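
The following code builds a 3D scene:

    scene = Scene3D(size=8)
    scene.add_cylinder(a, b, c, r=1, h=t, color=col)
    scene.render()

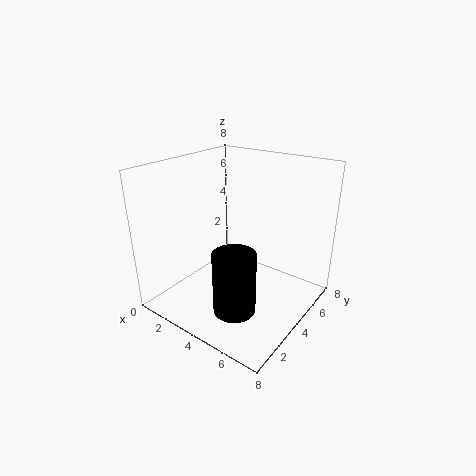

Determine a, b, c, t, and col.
a = 6
b = 1
c = 2
t = 3
col = 'black'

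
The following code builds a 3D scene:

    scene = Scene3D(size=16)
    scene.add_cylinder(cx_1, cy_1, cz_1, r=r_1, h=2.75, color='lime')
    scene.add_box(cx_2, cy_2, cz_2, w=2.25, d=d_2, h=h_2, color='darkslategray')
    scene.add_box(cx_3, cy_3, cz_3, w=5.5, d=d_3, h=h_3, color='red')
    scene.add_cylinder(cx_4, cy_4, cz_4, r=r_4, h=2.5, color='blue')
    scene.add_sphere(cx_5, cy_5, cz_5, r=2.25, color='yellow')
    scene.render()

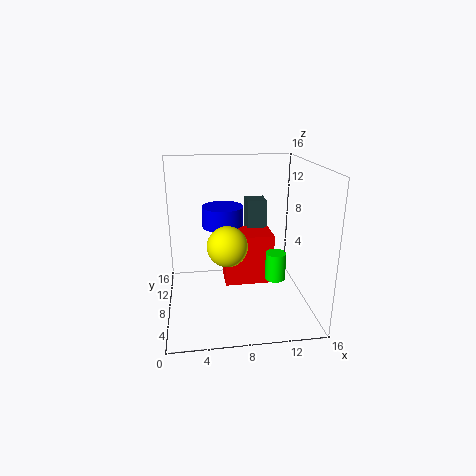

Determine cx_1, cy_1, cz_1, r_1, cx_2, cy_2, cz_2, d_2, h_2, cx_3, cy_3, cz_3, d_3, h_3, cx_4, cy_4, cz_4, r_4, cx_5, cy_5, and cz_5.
cx_1 = 11, cy_1 = 3, cz_1 = 5.5, r_1 = 1, cx_2 = 9.5, cy_2 = 10.25, cz_2 = 6.25, d_2 = 2.5, h_2 = 5.25, cx_3 = 6.5, cy_3 = 7.25, cz_3 = 2.5, d_3 = 3.75, h_3 = 5.75, cx_4 = 6.75, cy_4 = 12.25, cz_4 = 8, r_4 = 2.5, cx_5 = 6.75, cy_5 = 7.5, cz_5 = 7.25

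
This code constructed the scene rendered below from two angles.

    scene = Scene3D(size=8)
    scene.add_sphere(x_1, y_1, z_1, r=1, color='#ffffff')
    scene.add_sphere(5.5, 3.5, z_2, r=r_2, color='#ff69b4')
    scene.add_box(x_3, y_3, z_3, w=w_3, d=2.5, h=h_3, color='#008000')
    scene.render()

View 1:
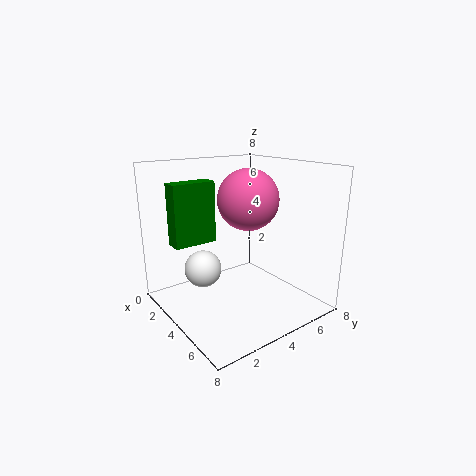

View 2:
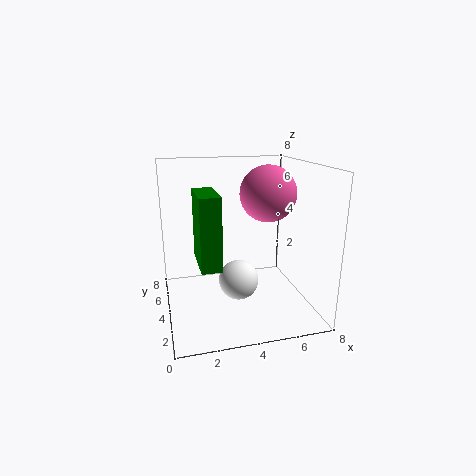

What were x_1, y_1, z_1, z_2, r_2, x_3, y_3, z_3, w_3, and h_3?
x_1 = 3.5
y_1 = 2
z_1 = 2.5
z_2 = 6.5
r_2 = 1.5
x_3 = 1.5
y_3 = 1
z_3 = 3.5
w_3 = 1
h_3 = 3.5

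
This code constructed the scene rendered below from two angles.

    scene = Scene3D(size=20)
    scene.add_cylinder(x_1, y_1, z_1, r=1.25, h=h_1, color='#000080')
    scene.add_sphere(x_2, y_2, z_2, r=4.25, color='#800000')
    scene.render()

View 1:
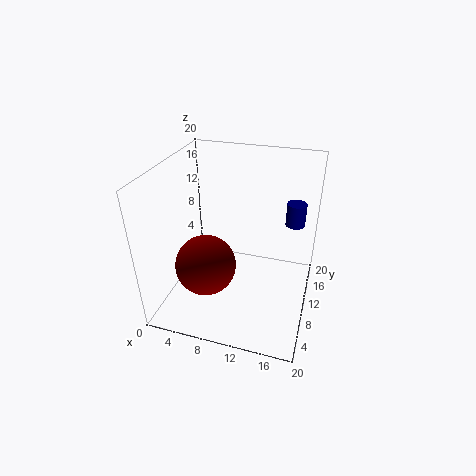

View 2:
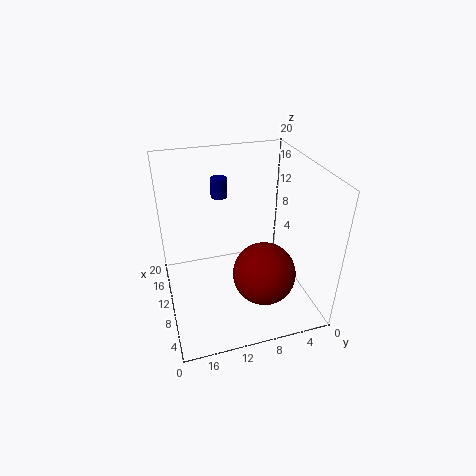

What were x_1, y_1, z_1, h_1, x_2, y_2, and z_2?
x_1 = 17.5; y_1 = 10.75; z_1 = 13; h_1 = 3; x_2 = 6; y_2 = 7.5; z_2 = 6.25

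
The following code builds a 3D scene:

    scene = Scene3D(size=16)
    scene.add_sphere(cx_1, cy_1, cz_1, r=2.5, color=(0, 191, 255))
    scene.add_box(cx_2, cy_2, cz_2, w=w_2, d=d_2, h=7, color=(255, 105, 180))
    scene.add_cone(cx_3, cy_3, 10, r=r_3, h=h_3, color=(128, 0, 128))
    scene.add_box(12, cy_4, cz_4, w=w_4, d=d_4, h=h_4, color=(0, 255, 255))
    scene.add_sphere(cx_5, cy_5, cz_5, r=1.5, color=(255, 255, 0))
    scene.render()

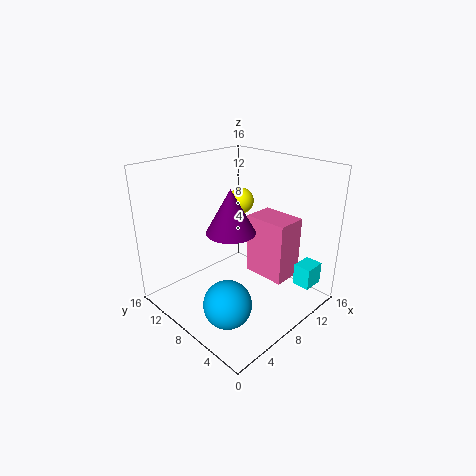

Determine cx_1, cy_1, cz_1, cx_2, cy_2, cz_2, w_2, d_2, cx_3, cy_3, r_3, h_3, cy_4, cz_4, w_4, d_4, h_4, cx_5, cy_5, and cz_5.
cx_1 = 3.5
cy_1 = 5
cz_1 = 3
cx_2 = 10
cy_2 = 3.5
cz_2 = 3
w_2 = 3.5
d_2 = 5
cx_3 = 5.5
cy_3 = 6.5
r_3 = 2.5
h_3 = 4.5
cy_4 = 1
cz_4 = 2.5
w_4 = 2.5
d_4 = 2
h_4 = 2.5
cx_5 = 11
cy_5 = 10.5
cz_5 = 11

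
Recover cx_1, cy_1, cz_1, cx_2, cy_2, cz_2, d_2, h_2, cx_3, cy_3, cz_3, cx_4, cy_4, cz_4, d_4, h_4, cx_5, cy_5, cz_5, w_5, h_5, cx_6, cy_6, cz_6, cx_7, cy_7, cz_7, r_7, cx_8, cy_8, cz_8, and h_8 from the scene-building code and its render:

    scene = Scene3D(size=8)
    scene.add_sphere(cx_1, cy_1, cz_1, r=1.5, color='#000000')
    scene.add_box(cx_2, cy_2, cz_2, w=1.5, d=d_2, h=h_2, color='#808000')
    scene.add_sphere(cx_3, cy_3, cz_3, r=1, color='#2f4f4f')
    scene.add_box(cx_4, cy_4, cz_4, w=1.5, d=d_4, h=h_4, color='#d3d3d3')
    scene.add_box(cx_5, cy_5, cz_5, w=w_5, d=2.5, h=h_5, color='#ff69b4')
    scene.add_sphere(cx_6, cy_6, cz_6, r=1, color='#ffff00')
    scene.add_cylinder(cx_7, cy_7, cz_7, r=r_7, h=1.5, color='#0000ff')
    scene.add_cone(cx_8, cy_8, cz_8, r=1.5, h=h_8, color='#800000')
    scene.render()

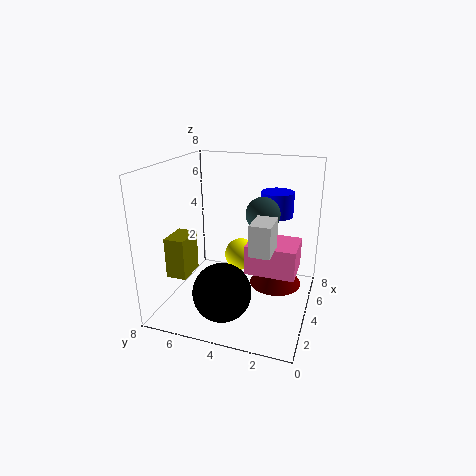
cx_1 = 1.5, cy_1 = 4, cz_1 = 2, cx_2 = 0.5, cy_2 = 5.5, cz_2 = 3, d_2 = 1, h_2 = 2, cx_3 = 5.5, cy_3 = 3, cz_3 = 5, cx_4 = 1, cy_4 = 1.5, cz_4 = 4.5, d_4 = 1, h_4 = 1.5, cx_5 = 2, cy_5 = 0.5, cz_5 = 3, w_5 = 2, h_5 = 1.5, cx_6 = 6, cy_6 = 4.5, cz_6 = 2, cx_7 = 7, cy_7 = 2.5, cz_7 = 4.5, r_7 = 1, cx_8 = 5, cy_8 = 2, cz_8 = 1, h_8 = 2.5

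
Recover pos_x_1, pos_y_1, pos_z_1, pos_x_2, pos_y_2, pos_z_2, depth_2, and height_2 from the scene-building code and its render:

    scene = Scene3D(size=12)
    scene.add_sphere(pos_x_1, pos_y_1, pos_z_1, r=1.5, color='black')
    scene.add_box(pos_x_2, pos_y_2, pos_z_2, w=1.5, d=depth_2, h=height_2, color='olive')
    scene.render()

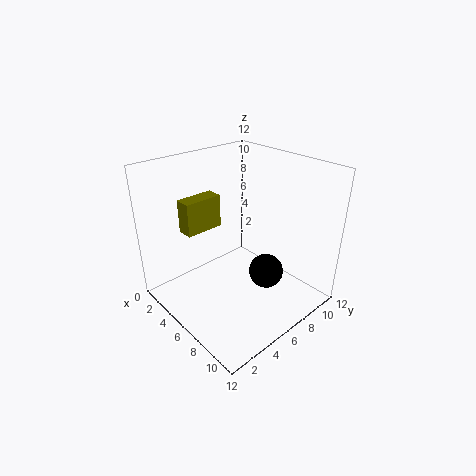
pos_x_1 = 7.5
pos_y_1 = 8
pos_z_1 = 2.5
pos_x_2 = 1
pos_y_2 = 3.5
pos_z_2 = 5.5
depth_2 = 3.5
height_2 = 3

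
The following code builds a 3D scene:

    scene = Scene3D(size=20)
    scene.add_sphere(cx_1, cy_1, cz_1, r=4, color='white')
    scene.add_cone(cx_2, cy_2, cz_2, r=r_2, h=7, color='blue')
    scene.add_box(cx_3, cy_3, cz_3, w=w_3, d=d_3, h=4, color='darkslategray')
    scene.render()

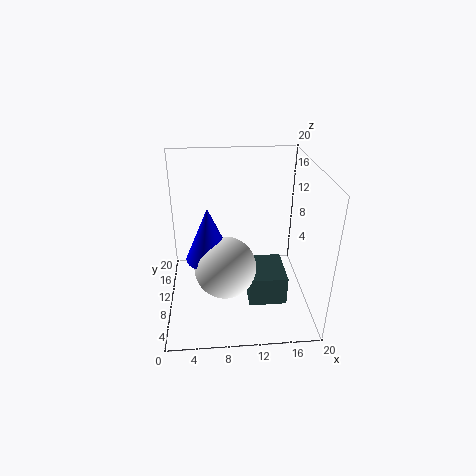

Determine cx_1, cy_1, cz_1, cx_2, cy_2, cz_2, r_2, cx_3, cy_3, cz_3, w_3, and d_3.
cx_1 = 8; cy_1 = 6; cz_1 = 8; cx_2 = 6; cy_2 = 7; cz_2 = 9; r_2 = 3; cx_3 = 11; cy_3 = 4; cz_3 = 3; w_3 = 5; d_3 = 6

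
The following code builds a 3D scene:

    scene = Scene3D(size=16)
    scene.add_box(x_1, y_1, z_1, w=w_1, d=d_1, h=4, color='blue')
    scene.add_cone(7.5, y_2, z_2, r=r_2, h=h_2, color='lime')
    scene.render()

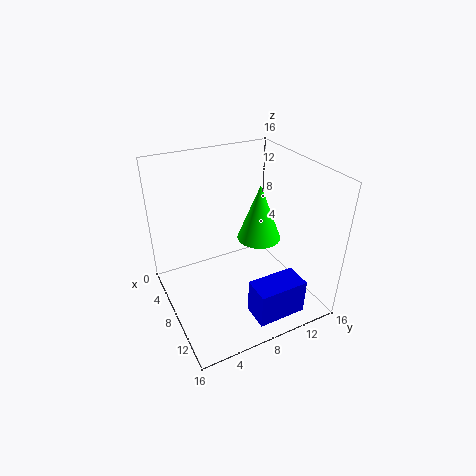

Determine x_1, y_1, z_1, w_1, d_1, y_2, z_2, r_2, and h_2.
x_1 = 11.5
y_1 = 7.5
z_1 = 0.5
w_1 = 3
d_1 = 5.5
y_2 = 11
z_2 = 7
r_2 = 2.5
h_2 = 6.5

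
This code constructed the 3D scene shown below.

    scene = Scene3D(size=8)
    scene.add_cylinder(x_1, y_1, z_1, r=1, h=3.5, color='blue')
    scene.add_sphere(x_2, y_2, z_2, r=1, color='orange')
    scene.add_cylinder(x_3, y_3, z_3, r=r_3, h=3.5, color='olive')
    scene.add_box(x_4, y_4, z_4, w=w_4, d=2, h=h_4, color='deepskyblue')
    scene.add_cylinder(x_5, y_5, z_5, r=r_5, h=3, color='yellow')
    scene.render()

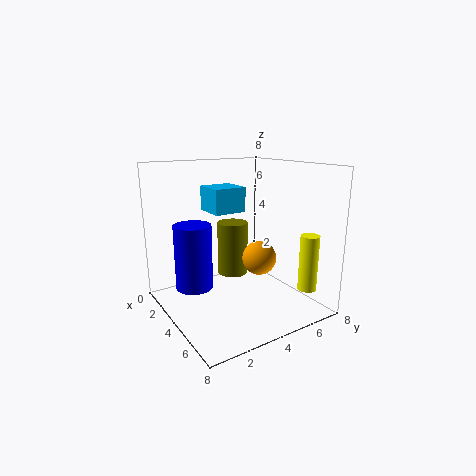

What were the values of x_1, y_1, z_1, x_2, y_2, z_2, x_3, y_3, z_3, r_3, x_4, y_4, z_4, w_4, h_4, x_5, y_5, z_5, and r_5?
x_1 = 3.5, y_1 = 1.5, z_1 = 1.5, x_2 = 4, y_2 = 5.5, z_2 = 2.5, x_3 = 1, y_3 = 5.5, z_3 = 0.5, r_3 = 1, x_4 = 0.5, y_4 = 3.5, z_4 = 5, w_4 = 2, h_4 = 1.5, x_5 = 7, y_5 = 6.5, z_5 = 1.5, r_5 = 0.5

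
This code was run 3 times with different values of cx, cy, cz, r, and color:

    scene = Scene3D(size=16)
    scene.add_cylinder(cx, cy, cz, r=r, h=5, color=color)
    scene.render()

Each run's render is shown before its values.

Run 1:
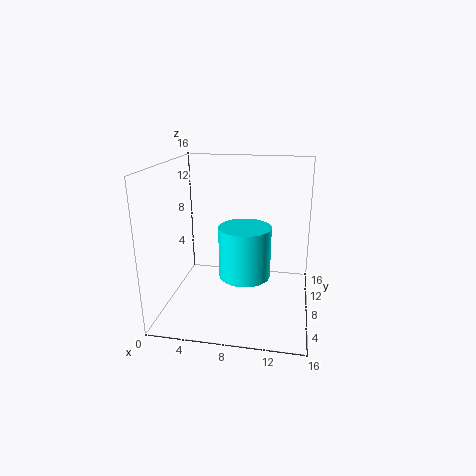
cx = 9.5
cy = 3.5
cz = 6
r = 2.5
color = 'cyan'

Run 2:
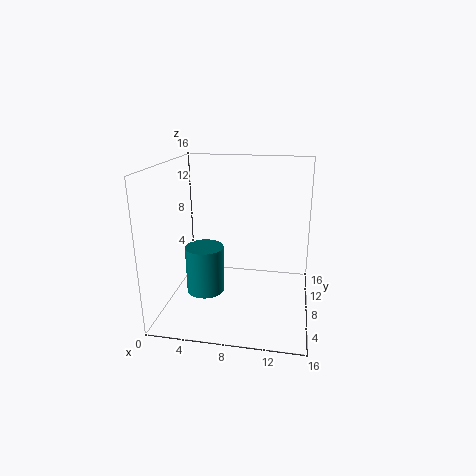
cx = 5
cy = 5
cz = 3
r = 2
color = 'teal'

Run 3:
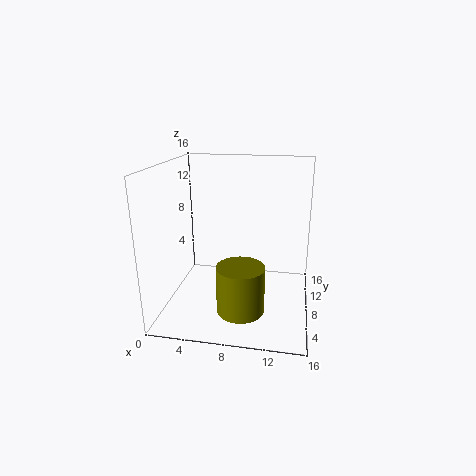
cx = 9
cy = 4
cz = 1.5
r = 2.5
color = 'olive'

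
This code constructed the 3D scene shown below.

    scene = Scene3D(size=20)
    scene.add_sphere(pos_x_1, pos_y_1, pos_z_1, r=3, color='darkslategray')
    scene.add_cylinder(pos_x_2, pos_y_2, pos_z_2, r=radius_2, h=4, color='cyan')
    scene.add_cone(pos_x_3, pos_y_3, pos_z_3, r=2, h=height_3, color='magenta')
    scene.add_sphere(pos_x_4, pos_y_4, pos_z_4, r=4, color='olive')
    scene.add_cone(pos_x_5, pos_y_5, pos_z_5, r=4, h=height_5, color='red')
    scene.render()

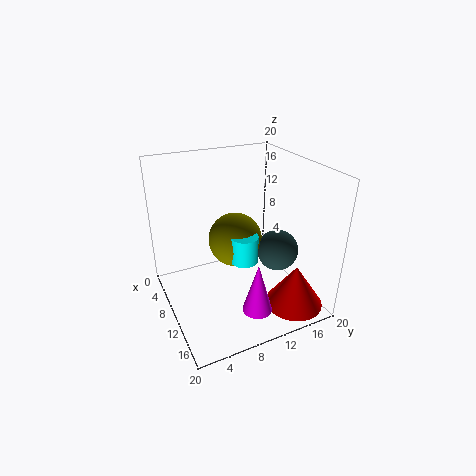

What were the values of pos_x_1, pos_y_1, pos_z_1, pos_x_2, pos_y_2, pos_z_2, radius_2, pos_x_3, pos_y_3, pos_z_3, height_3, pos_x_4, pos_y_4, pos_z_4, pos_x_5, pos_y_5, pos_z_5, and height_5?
pos_x_1 = 11, pos_y_1 = 16, pos_z_1 = 7, pos_x_2 = 10, pos_y_2 = 11, pos_z_2 = 6, radius_2 = 2, pos_x_3 = 16, pos_y_3 = 10, pos_z_3 = 2, height_3 = 7, pos_x_4 = 7, pos_y_4 = 11, pos_z_4 = 8, pos_x_5 = 16, pos_y_5 = 16, pos_z_5 = 1, height_5 = 6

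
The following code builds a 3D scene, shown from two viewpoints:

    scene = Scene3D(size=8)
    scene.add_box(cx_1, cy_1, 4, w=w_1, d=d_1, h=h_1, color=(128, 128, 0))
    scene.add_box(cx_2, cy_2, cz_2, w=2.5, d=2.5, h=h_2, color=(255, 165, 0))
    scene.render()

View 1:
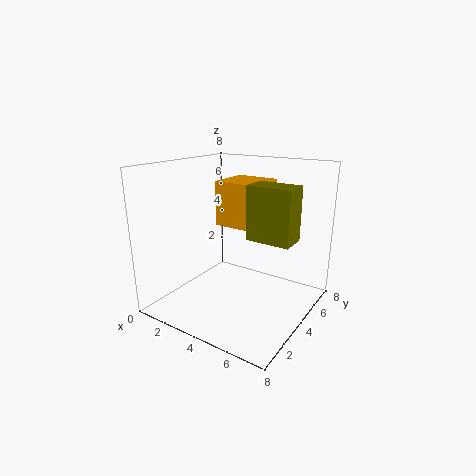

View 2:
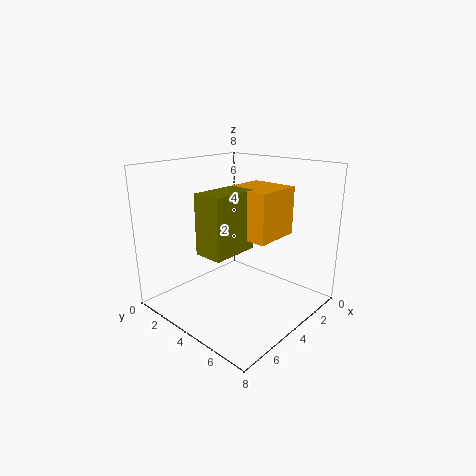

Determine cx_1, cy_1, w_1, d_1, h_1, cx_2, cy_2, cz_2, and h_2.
cx_1 = 4.5
cy_1 = 4
w_1 = 2.5
d_1 = 1.5
h_1 = 3
cx_2 = 2.5
cy_2 = 4
cz_2 = 4.5
h_2 = 2.5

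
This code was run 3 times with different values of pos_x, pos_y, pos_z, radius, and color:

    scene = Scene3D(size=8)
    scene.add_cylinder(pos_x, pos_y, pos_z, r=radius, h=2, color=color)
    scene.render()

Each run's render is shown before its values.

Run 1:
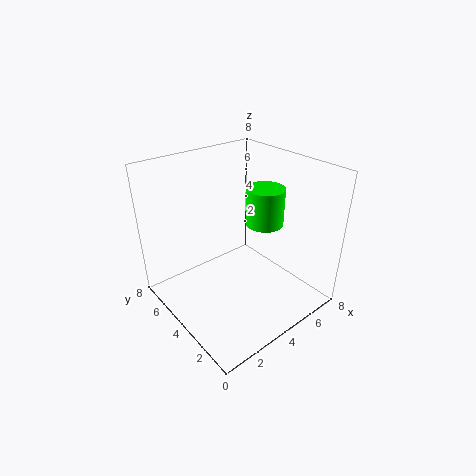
pos_x = 5; pos_y = 3; pos_z = 5; radius = 1; color = 'lime'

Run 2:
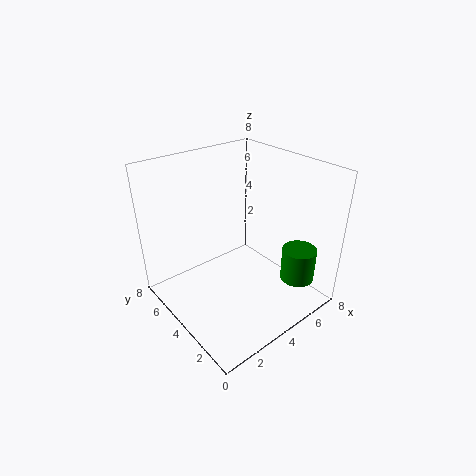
pos_x = 7; pos_y = 2; pos_z = 1; radius = 1; color = 'green'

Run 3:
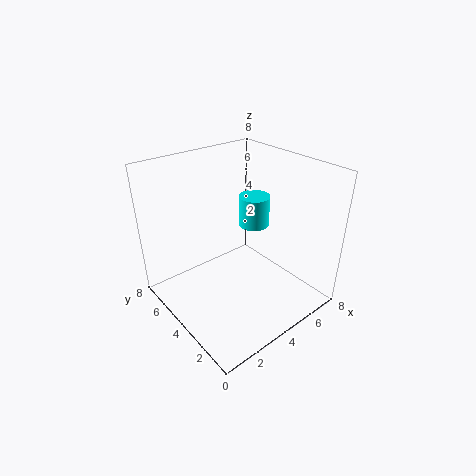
pos_x = 7; pos_y = 6; pos_z = 3; radius = 1; color = 'cyan'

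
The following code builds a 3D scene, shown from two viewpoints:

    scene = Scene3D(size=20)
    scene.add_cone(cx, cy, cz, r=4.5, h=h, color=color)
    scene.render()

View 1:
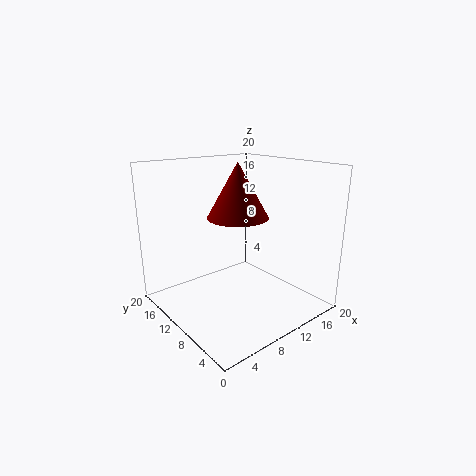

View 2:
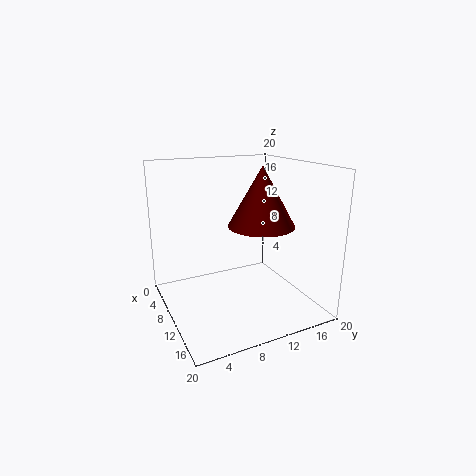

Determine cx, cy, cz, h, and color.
cx = 12; cy = 12.5; cz = 12; h = 8; color = 'maroon'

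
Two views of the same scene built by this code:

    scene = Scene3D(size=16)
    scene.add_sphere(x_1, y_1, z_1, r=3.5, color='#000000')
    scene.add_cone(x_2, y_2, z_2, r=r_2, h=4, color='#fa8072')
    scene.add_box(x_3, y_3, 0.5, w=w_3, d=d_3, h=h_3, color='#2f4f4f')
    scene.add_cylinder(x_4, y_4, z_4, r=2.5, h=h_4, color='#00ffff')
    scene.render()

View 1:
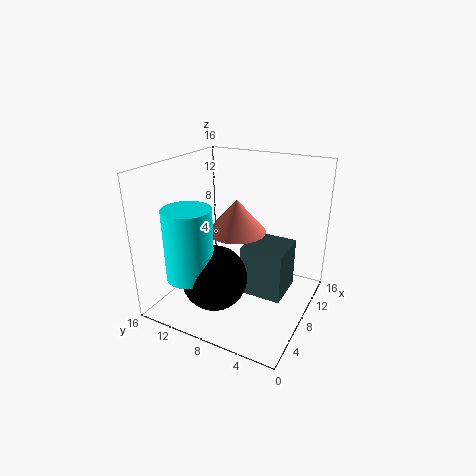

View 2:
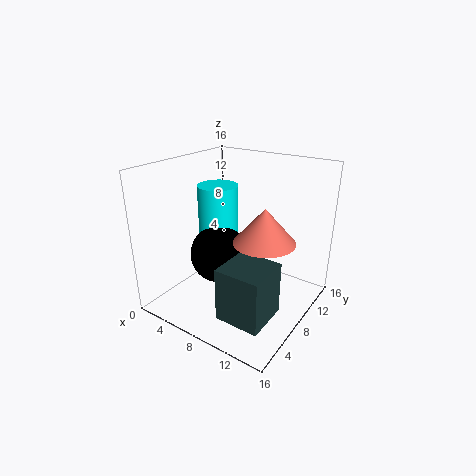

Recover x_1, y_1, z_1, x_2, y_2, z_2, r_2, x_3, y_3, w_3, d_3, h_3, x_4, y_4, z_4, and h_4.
x_1 = 4.5
y_1 = 9
z_1 = 4.5
x_2 = 10.5
y_2 = 9.5
z_2 = 7.5
r_2 = 3.5
x_3 = 8.5
y_3 = 3
w_3 = 5
d_3 = 5
h_3 = 6
x_4 = 3
y_4 = 11
z_4 = 5
h_4 = 7.5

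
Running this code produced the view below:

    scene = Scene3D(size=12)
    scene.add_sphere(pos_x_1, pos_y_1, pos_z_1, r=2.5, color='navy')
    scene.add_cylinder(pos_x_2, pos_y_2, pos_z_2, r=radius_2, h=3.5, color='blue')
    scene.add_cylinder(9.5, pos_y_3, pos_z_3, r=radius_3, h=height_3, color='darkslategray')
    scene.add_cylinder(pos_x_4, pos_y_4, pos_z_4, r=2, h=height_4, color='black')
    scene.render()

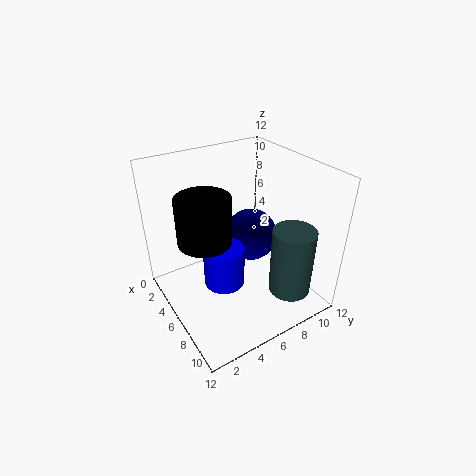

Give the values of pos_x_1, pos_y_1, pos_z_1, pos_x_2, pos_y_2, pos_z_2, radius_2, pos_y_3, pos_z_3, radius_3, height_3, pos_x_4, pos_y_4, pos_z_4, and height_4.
pos_x_1 = 3.25, pos_y_1 = 9.25, pos_z_1 = 3.75, pos_x_2 = 5.75, pos_y_2 = 4.75, pos_z_2 = 1.75, radius_2 = 1.75, pos_y_3 = 9, pos_z_3 = 1.75, radius_3 = 1.75, height_3 = 5.75, pos_x_4 = 7, pos_y_4 = 2.5, pos_z_4 = 7.5, height_4 = 3.5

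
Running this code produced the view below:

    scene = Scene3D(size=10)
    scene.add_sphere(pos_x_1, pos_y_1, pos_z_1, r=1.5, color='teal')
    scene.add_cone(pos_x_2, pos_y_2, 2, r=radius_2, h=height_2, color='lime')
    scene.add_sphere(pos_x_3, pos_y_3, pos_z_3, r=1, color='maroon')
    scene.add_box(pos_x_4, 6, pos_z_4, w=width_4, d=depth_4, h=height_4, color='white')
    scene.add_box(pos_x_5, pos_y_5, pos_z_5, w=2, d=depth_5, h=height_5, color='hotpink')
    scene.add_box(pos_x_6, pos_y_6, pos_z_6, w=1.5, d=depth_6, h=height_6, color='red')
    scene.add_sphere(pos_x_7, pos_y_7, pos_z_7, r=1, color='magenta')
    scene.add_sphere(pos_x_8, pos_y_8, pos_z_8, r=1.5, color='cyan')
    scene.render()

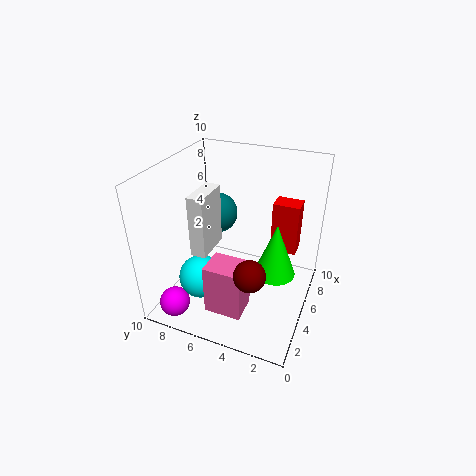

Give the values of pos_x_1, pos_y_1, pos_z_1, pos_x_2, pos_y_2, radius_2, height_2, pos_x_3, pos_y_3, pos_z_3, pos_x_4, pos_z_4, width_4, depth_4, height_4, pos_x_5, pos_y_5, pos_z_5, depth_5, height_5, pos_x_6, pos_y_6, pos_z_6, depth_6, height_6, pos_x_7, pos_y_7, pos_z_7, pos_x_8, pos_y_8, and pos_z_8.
pos_x_1 = 7, pos_y_1 = 7.5, pos_z_1 = 5.5, pos_x_2 = 6, pos_y_2 = 2.5, radius_2 = 1.5, height_2 = 4, pos_x_3 = 2, pos_y_3 = 3, pos_z_3 = 4.5, pos_x_4 = 2, pos_z_4 = 5, width_4 = 2.5, depth_4 = 1, height_4 = 4, pos_x_5 = 1.5, pos_y_5 = 3.5, pos_z_5 = 1, depth_5 = 2.5, height_5 = 3.5, pos_x_6 = 8, pos_y_6 = 1.5, pos_z_6 = 2.5, depth_6 = 2, height_6 = 4, pos_x_7 = 1, pos_y_7 = 8, pos_z_7 = 1.5, pos_x_8 = 3, pos_y_8 = 7, pos_z_8 = 2.5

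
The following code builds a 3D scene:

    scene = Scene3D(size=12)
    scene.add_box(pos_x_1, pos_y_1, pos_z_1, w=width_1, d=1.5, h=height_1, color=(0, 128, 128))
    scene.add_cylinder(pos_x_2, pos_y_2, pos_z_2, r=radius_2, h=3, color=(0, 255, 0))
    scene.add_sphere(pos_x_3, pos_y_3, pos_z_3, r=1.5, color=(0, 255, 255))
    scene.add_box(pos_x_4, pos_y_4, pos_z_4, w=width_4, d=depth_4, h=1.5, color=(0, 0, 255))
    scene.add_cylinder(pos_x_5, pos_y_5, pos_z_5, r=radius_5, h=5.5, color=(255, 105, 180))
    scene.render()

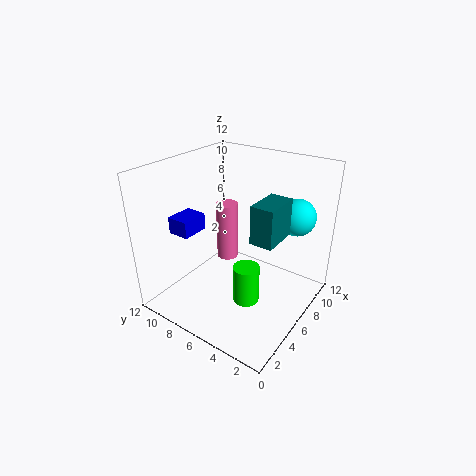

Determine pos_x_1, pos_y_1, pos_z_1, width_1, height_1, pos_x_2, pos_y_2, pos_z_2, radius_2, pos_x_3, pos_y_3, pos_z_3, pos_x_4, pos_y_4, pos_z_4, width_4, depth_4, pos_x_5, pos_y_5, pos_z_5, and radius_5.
pos_x_1 = 1.5, pos_y_1 = 0.5, pos_z_1 = 9, width_1 = 2.5, height_1 = 2.5, pos_x_2 = 3.5, pos_y_2 = 3.5, pos_z_2 = 2.5, radius_2 = 1, pos_x_3 = 8.5, pos_y_3 = 2, pos_z_3 = 8, pos_x_4 = 4, pos_y_4 = 10, pos_z_4 = 5.5, width_4 = 2.5, depth_4 = 2, pos_x_5 = 8.5, pos_y_5 = 9, pos_z_5 = 2, radius_5 = 1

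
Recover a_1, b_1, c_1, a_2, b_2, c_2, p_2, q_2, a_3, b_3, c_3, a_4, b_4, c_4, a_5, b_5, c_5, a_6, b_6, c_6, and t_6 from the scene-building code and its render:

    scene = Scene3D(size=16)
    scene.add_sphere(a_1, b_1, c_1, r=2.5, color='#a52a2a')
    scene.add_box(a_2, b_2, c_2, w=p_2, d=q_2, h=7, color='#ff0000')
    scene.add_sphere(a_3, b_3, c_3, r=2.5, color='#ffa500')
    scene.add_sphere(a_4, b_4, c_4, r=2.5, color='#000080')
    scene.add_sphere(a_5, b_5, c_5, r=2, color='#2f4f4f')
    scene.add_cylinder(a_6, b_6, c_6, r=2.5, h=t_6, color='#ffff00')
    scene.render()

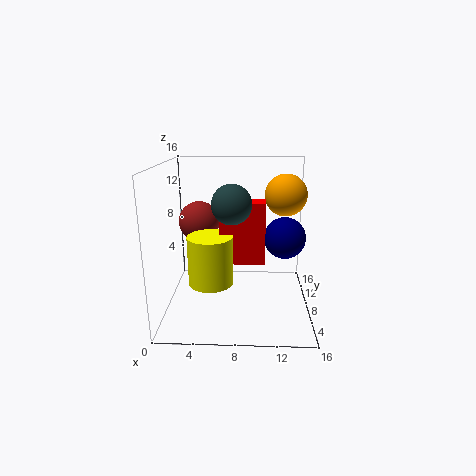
a_1 = 3; b_1 = 12.5; c_1 = 8.5; a_2 = 6; b_2 = 7.5; c_2 = 5; p_2 = 5; q_2 = 2.5; a_3 = 13.5; b_3 = 12; c_3 = 12; a_4 = 13.5; b_4 = 11; c_4 = 7; a_5 = 7.5; b_5 = 5; c_5 = 12.5; a_6 = 5; b_6 = 7; c_6 = 3; t_6 = 5.5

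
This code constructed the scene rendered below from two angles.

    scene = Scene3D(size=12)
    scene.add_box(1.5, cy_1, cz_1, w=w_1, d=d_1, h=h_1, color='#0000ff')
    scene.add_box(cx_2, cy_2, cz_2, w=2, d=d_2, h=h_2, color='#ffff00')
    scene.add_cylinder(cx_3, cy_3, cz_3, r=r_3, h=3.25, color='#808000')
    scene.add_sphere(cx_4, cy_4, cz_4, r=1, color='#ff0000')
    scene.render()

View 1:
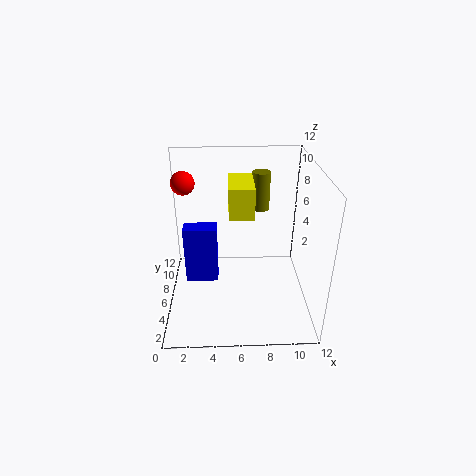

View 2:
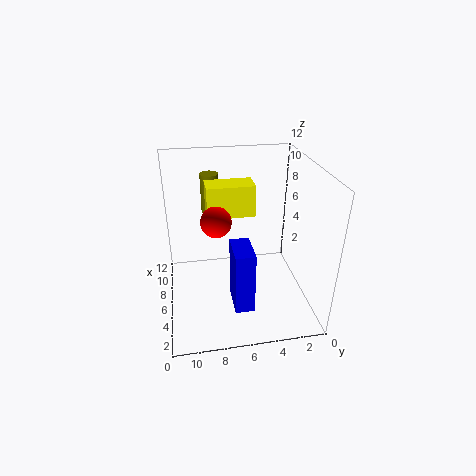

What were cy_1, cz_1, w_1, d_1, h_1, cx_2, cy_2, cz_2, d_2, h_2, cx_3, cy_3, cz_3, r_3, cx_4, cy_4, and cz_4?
cy_1 = 5.5; cz_1 = 2; w_1 = 2.75; d_1 = 1.5; h_1 = 5; cx_2 = 5.25; cy_2 = 4.75; cz_2 = 8.25; d_2 = 3.75; h_2 = 2.5; cx_3 = 8; cy_3 = 8; cz_3 = 7.75; r_3 = 0.75; cx_4 = 1.5; cy_4 = 8.25; cz_4 = 10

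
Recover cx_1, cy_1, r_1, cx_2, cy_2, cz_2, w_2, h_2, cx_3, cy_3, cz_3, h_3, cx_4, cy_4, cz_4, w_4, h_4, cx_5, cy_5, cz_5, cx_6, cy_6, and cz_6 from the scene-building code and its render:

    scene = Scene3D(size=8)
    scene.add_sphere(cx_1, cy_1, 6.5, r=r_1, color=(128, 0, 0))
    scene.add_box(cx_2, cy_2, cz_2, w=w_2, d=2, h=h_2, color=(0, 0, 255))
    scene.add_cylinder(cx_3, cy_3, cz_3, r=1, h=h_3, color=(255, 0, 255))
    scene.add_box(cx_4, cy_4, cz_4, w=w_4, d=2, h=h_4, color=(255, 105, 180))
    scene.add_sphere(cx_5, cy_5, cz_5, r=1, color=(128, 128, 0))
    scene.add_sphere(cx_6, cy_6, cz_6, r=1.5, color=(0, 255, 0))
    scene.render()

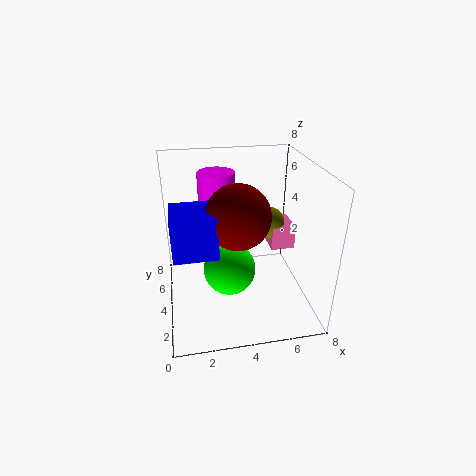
cx_1 = 3.5, cy_1 = 1.5, r_1 = 1.5, cx_2 = 0.5, cy_2 = 0.5, cz_2 = 5, w_2 = 2, h_2 = 2, cx_3 = 3, cy_3 = 5, cz_3 = 5.5, h_3 = 2, cx_4 = 6.5, cy_4 = 5.5, cz_4 = 2, w_4 = 1.5, h_4 = 1.5, cx_5 = 6.5, cy_5 = 6.5, cz_5 = 3.5, cx_6 = 3.5, cy_6 = 4, cz_6 = 2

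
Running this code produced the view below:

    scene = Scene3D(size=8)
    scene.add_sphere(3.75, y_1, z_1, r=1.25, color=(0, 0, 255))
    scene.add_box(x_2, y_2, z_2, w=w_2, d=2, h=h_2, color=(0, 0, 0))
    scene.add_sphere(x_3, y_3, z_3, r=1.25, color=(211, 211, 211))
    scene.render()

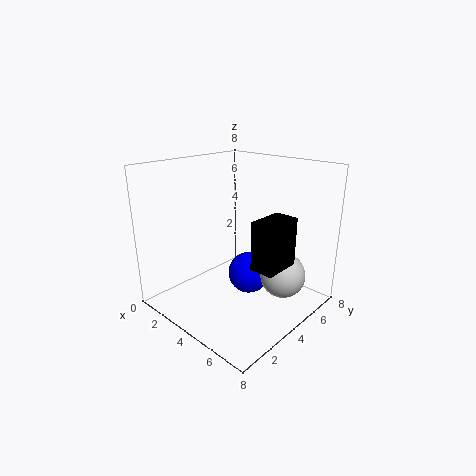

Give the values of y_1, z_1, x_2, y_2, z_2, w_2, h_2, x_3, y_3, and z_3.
y_1 = 5.25, z_1 = 1.25, x_2 = 6, y_2 = 2.75, z_2 = 3.25, w_2 = 1.25, h_2 = 2.5, x_3 = 6.25, y_3 = 5.25, z_3 = 2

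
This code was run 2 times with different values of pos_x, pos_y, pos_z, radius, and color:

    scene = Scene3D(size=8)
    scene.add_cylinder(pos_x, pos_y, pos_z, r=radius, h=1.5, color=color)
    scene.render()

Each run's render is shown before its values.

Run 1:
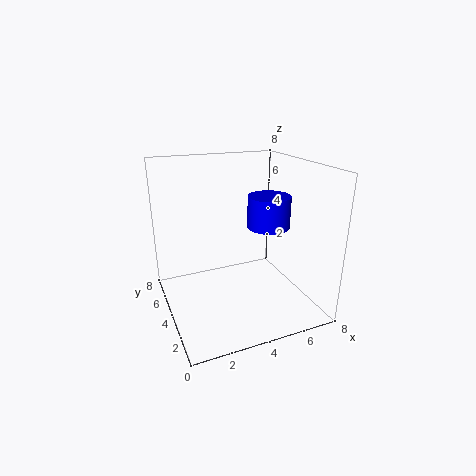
pos_x = 4.5, pos_y = 1.5, pos_z = 5.5, radius = 1, color = 'blue'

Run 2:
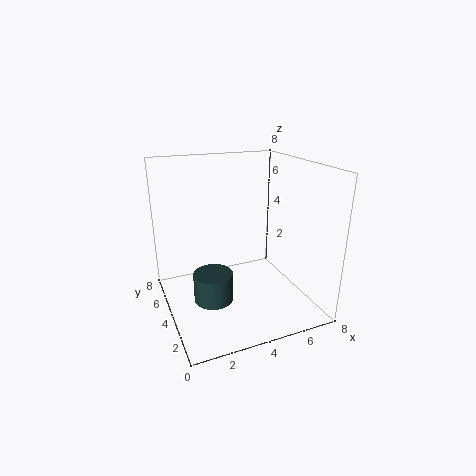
pos_x = 2, pos_y = 2.5, pos_z = 1.5, radius = 1, color = 'darkslategray'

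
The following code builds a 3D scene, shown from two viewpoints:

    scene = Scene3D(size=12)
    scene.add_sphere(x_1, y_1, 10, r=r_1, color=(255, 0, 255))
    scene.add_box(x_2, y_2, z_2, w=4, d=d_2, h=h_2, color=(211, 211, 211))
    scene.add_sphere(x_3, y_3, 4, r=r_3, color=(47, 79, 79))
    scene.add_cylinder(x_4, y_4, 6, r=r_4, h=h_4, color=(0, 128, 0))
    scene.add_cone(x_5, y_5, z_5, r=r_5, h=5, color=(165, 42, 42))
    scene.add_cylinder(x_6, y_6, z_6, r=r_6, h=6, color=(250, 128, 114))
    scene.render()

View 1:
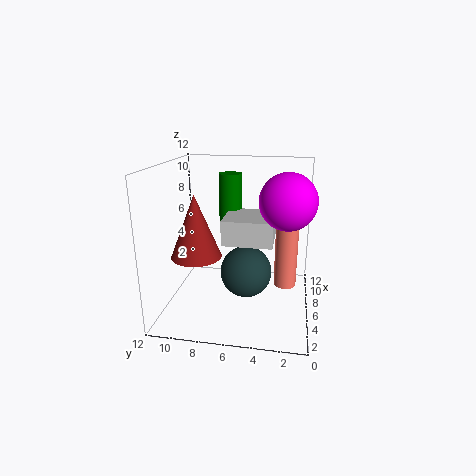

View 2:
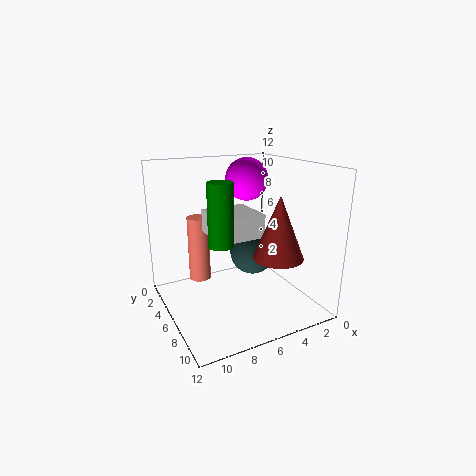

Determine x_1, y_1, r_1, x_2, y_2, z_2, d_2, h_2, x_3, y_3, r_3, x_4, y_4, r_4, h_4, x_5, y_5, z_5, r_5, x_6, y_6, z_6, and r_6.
x_1 = 3; y_1 = 2; r_1 = 2; x_2 = 4; y_2 = 3; z_2 = 6; d_2 = 4; h_2 = 2; x_3 = 4; y_3 = 5; r_3 = 2; x_4 = 8; y_4 = 7; r_4 = 1; h_4 = 5; x_5 = 4; y_5 = 9; z_5 = 5; r_5 = 2; x_6 = 8; y_6 = 2; z_6 = 1; r_6 = 1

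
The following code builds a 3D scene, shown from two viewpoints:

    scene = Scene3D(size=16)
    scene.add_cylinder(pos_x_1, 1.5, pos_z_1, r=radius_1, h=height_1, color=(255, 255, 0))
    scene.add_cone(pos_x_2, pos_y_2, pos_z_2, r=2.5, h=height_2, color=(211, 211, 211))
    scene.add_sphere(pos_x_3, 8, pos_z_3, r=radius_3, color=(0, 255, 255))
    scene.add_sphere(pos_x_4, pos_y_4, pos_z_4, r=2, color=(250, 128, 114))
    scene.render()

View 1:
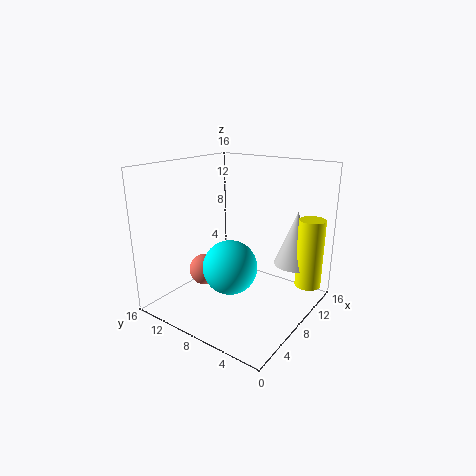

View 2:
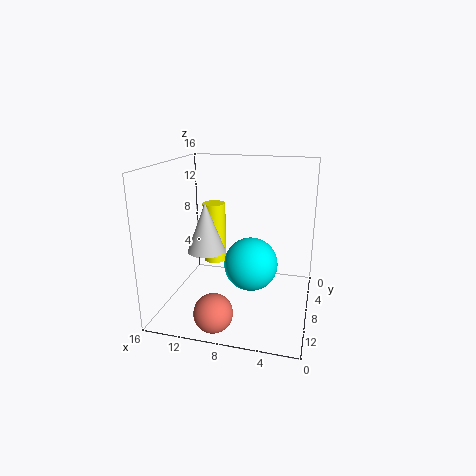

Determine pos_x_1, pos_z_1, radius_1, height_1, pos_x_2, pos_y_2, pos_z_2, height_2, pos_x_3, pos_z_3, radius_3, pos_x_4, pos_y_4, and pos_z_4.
pos_x_1 = 13; pos_z_1 = 2; radius_1 = 1.5; height_1 = 8; pos_x_2 = 13.5; pos_y_2 = 3.5; pos_z_2 = 4; height_2 = 6.5; pos_x_3 = 6.5; pos_z_3 = 5; radius_3 = 3; pos_x_4 = 9; pos_y_4 = 14; pos_z_4 = 2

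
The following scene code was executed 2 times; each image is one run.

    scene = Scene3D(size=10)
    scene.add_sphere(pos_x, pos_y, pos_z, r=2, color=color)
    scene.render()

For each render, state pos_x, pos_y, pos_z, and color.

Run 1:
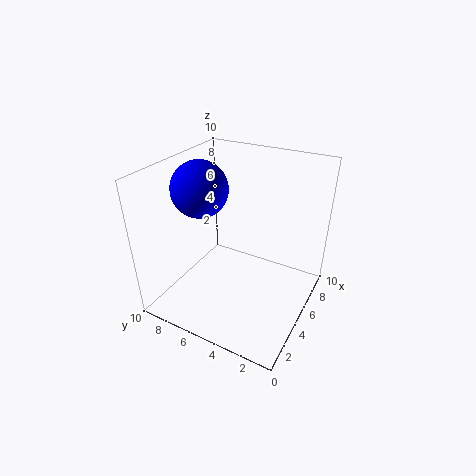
pos_x = 5
pos_y = 8
pos_z = 8
color = 'blue'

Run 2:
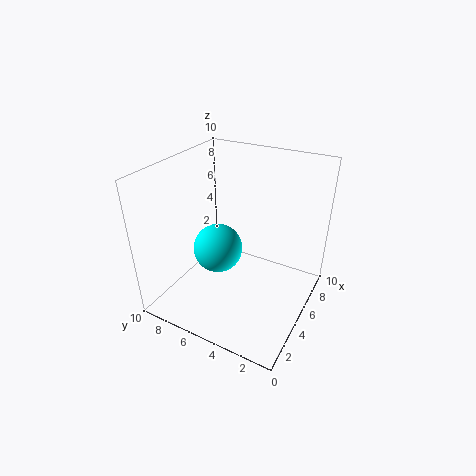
pos_x = 7
pos_y = 8
pos_z = 2
color = 'cyan'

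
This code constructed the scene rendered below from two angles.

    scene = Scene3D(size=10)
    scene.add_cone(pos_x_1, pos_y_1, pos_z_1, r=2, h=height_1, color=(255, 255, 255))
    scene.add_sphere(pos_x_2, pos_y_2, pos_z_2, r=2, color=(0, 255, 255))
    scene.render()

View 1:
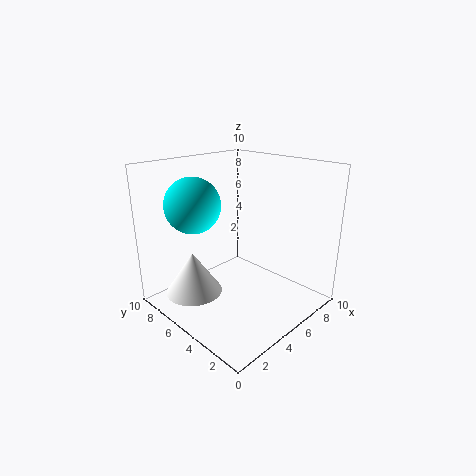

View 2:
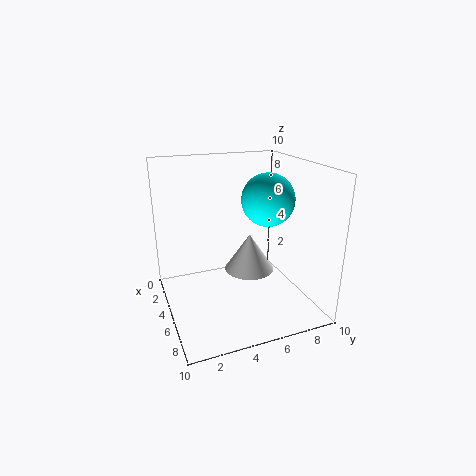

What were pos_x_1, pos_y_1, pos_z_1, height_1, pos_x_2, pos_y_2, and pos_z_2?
pos_x_1 = 2.5; pos_y_1 = 7; pos_z_1 = 1; height_1 = 3; pos_x_2 = 3.5; pos_y_2 = 8; pos_z_2 = 7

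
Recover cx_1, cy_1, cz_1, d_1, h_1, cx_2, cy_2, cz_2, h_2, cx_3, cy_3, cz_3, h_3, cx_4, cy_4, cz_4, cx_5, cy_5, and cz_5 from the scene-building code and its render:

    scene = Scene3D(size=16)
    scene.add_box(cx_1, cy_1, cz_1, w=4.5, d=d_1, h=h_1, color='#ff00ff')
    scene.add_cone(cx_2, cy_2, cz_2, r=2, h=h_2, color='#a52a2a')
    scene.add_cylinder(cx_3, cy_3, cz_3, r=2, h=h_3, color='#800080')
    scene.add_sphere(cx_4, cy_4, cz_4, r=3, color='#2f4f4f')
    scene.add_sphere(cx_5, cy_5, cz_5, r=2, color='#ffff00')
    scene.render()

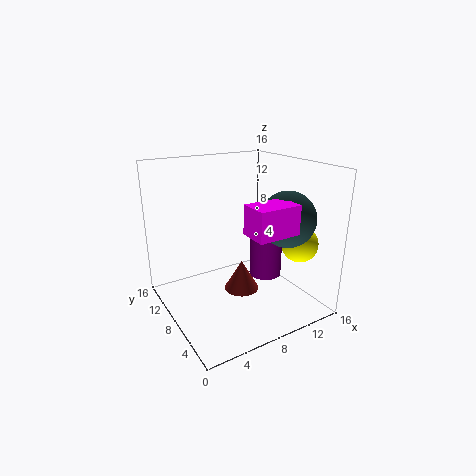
cx_1 = 6.5, cy_1 = 1.5, cz_1 = 10, d_1 = 3, h_1 = 3, cx_2 = 8.5, cy_2 = 8, cz_2 = 1.5, h_2 = 3.5, cx_3 = 13, cy_3 = 9.5, cz_3 = 1.5, h_3 = 5, cx_4 = 12, cy_4 = 4.5, cz_4 = 10.5, cx_5 = 13.5, cy_5 = 4, cz_5 = 7.5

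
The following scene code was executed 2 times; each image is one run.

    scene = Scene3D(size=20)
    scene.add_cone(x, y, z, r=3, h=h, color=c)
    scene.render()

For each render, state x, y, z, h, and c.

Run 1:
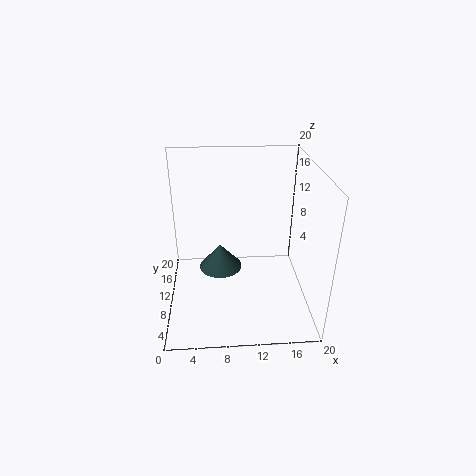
x = 7.5
y = 10
z = 5.5
h = 3.5
c = 'darkslategray'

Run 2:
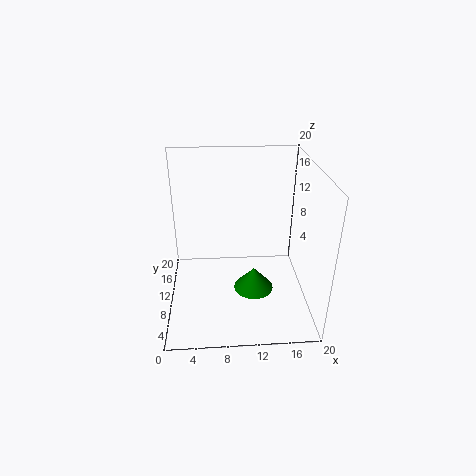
x = 12.5
y = 11
z = 0.5
h = 3.5
c = 'green'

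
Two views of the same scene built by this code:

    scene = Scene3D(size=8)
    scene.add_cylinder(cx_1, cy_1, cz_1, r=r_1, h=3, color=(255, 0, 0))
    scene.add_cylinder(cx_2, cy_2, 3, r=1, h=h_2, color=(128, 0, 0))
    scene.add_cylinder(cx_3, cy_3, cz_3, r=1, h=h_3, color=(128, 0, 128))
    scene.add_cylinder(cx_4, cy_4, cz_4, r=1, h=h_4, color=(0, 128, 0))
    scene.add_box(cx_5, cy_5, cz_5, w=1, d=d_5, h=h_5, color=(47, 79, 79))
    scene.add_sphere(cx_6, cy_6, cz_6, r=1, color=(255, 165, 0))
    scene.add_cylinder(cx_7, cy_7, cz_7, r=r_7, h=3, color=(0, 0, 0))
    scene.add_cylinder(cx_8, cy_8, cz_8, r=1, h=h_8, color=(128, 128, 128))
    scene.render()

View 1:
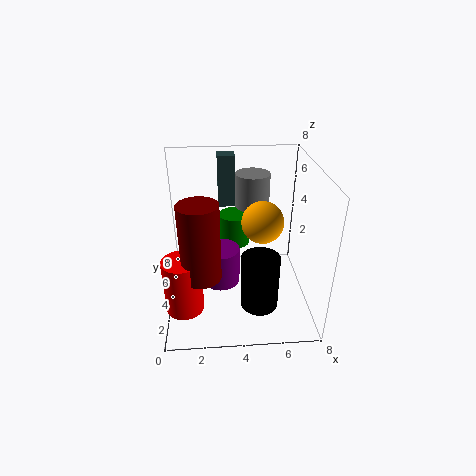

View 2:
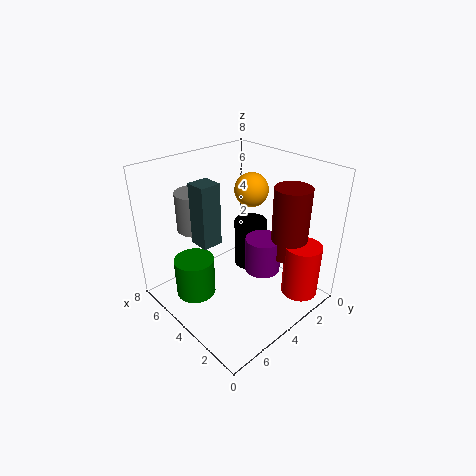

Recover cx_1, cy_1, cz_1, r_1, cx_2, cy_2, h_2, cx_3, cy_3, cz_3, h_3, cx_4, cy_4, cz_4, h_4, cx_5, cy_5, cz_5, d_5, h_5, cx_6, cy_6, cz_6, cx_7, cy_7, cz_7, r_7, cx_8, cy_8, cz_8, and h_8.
cx_1 = 1
cy_1 = 2
cz_1 = 1
r_1 = 1
cx_2 = 2
cy_2 = 2
h_2 = 4
cx_3 = 3
cy_3 = 3
cz_3 = 2
h_3 = 2
cx_4 = 4
cy_4 = 7
cz_4 = 2
h_4 = 2
cx_5 = 3
cy_5 = 6
cz_5 = 5
d_5 = 1
h_5 = 3
cx_6 = 5
cy_6 = 2
cz_6 = 6
cx_7 = 5
cy_7 = 2
cz_7 = 1
r_7 = 1
cx_8 = 5
cy_8 = 6
cz_8 = 5
h_8 = 2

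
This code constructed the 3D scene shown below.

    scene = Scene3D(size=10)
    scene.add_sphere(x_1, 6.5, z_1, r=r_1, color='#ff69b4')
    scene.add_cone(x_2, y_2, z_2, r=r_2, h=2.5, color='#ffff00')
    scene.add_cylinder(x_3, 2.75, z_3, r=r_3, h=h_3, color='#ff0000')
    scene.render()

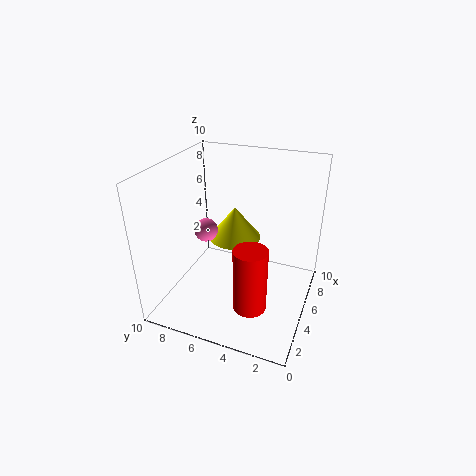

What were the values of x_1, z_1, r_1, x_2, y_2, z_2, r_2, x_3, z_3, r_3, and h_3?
x_1 = 3.25
z_1 = 6.25
r_1 = 0.75
x_2 = 7.5
y_2 = 6.25
z_2 = 3.5
r_2 = 2
x_3 = 1.25
z_3 = 2.75
r_3 = 1
h_3 = 4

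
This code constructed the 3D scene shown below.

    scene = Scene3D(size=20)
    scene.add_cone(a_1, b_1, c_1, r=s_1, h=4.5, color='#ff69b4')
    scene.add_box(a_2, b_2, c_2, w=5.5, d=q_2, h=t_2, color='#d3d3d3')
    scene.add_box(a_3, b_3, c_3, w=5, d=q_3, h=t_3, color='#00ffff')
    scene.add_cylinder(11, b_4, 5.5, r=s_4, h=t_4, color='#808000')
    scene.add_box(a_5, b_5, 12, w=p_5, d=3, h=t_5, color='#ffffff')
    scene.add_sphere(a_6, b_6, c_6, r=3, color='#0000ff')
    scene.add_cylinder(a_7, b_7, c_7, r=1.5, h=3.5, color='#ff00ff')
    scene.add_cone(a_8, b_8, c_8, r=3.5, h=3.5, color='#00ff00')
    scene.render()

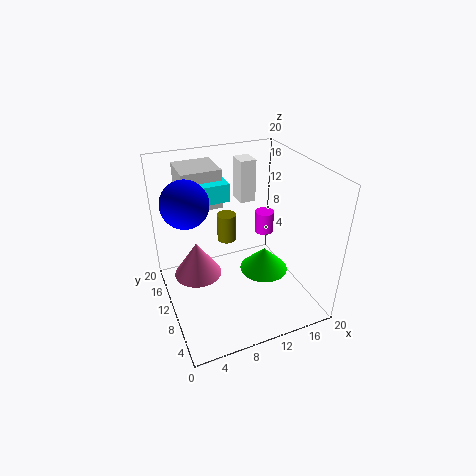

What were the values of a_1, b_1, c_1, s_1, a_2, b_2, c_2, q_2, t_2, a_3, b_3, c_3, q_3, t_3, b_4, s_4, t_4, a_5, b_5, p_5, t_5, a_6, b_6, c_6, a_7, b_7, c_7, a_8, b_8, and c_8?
a_1 = 3.5
b_1 = 8
c_1 = 7.5
s_1 = 3
a_2 = 3.5
b_2 = 13
c_2 = 13.5
q_2 = 5.5
t_2 = 5.5
a_3 = 4.5
b_3 = 11.5
c_3 = 15
q_3 = 2.5
t_3 = 2.5
b_4 = 17
s_4 = 1.5
t_4 = 4.5
a_5 = 13
b_5 = 16
p_5 = 2.5
t_5 = 6.5
a_6 = 3
b_6 = 10
c_6 = 16.5
a_7 = 17
b_7 = 15.5
c_7 = 6.5
a_8 = 14
b_8 = 9.5
c_8 = 4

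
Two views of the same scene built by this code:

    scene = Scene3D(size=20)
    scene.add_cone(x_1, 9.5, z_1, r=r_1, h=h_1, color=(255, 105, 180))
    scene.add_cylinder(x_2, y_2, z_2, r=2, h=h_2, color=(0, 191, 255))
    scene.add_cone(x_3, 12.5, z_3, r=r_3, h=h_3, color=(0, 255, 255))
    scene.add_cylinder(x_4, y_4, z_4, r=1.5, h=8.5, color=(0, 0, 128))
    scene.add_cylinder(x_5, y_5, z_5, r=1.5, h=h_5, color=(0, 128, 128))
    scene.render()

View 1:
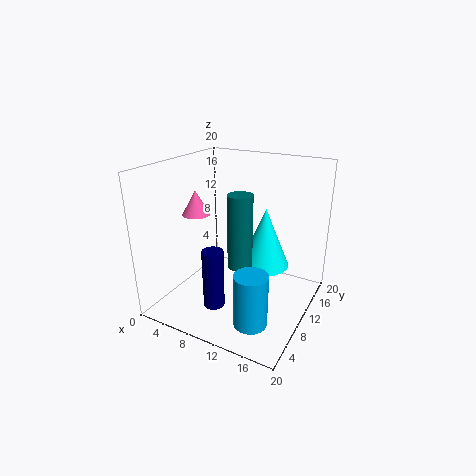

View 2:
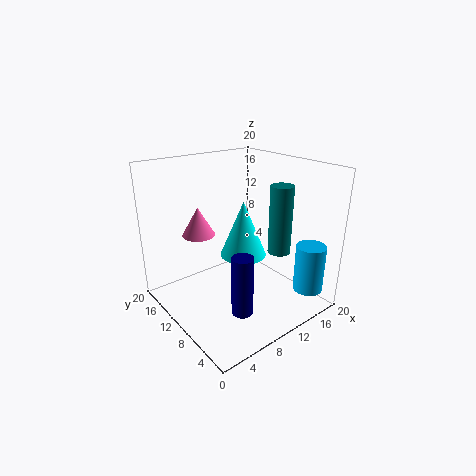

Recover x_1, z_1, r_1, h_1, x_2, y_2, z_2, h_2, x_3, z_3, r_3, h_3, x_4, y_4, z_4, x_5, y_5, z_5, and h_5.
x_1 = 3.5
z_1 = 12.5
r_1 = 2
h_1 = 3.5
x_2 = 16
y_2 = 2
z_2 = 3.5
h_2 = 6.5
x_3 = 13
z_3 = 5.5
r_3 = 3.5
h_3 = 8.5
x_4 = 8
y_4 = 6.5
z_4 = 0.5
x_5 = 13
y_5 = 5
z_5 = 9
h_5 = 9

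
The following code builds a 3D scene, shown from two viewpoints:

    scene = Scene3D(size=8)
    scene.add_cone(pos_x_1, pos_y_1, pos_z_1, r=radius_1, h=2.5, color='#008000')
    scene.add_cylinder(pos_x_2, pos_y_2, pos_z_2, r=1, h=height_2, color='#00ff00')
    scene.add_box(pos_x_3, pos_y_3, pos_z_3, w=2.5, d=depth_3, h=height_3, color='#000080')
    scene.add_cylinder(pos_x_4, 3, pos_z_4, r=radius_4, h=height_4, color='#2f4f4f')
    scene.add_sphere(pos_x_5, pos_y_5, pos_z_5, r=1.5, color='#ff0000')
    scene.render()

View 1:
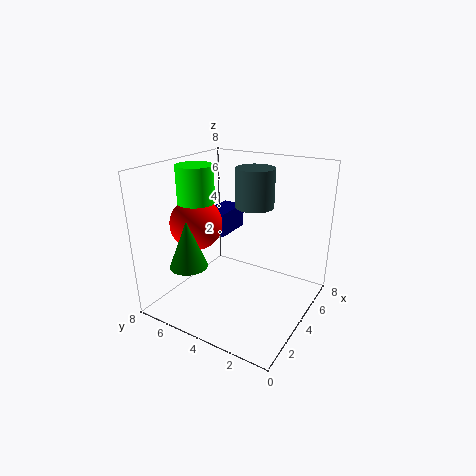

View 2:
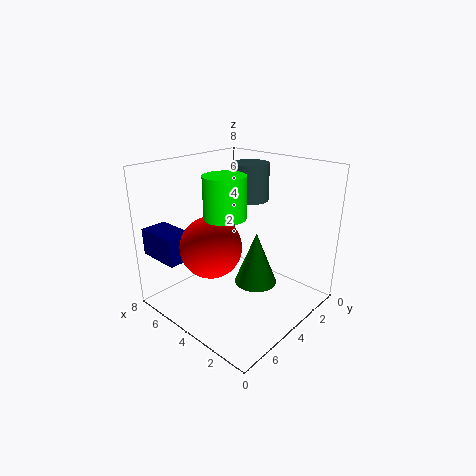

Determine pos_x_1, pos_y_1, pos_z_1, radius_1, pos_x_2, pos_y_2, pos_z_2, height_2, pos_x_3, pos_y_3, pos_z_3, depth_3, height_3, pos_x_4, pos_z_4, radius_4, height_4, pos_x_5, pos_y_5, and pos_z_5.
pos_x_1 = 1.5; pos_y_1 = 5.5; pos_z_1 = 3; radius_1 = 1; pos_x_2 = 3; pos_y_2 = 6; pos_z_2 = 6; height_2 = 2; pos_x_3 = 5.5; pos_y_3 = 6; pos_z_3 = 3; depth_3 = 1.5; height_3 = 1.5; pos_x_4 = 4; pos_z_4 = 6; radius_4 = 1; height_4 = 2; pos_x_5 = 3.5; pos_y_5 = 6.5; pos_z_5 = 4.5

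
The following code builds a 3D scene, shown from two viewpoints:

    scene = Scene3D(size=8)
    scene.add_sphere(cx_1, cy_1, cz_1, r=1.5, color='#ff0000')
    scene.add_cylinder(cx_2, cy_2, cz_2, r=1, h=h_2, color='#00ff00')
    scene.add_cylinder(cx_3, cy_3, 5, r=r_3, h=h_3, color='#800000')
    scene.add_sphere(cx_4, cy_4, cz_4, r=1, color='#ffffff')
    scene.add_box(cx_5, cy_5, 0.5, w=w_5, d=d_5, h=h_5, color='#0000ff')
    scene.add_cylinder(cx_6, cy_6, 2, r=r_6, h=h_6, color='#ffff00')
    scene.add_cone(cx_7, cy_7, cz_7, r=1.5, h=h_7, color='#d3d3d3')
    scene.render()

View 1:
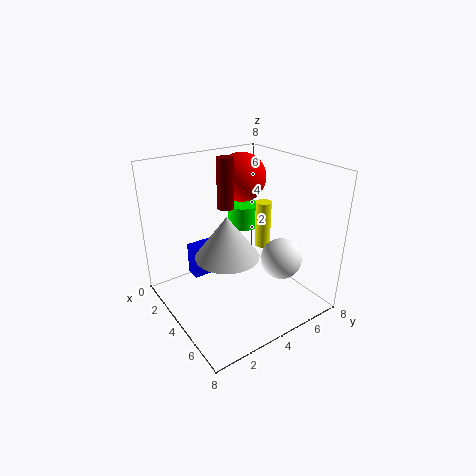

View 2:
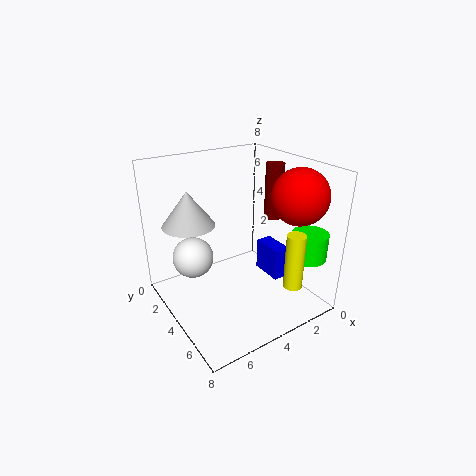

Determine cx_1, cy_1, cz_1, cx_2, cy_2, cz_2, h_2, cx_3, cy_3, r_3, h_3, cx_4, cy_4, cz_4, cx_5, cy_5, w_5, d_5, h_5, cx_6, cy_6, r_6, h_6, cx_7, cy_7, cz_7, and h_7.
cx_1 = 1.5; cy_1 = 6; cz_1 = 6.5; cx_2 = 1; cy_2 = 6.5; cz_2 = 3; h_2 = 1.5; cx_3 = 2; cy_3 = 4.5; r_3 = 0.5; h_3 = 3; cx_4 = 7; cy_4 = 4.5; cz_4 = 4; cx_5 = 0.5; cy_5 = 2.5; w_5 = 1; d_5 = 2; h_5 = 2; cx_6 = 2.5; cy_6 = 7; r_6 = 0.5; h_6 = 3; cx_7 = 6; cy_7 = 2; cz_7 = 4.5; h_7 = 2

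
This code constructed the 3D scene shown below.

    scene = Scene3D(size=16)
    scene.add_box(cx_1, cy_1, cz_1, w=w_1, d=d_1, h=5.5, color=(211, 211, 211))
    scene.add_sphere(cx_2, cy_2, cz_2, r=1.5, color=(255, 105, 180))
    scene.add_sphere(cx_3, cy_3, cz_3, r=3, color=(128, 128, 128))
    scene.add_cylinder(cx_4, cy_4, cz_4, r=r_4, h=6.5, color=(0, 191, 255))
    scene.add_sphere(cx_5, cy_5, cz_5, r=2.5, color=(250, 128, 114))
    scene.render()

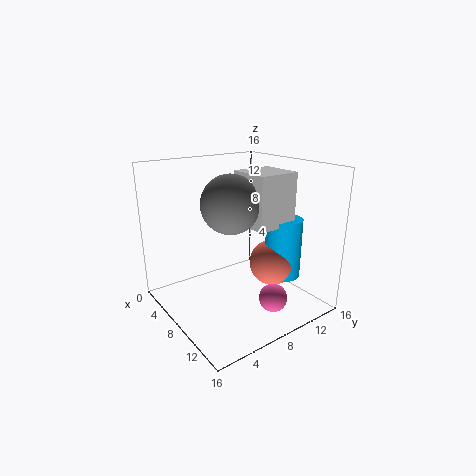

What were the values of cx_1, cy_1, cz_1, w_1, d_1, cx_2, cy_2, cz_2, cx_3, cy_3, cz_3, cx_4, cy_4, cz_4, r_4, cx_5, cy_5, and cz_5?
cx_1 = 8; cy_1 = 7.5; cz_1 = 10; w_1 = 4.5; d_1 = 4.5; cx_2 = 13; cy_2 = 9; cz_2 = 2.5; cx_3 = 9.5; cy_3 = 6; cz_3 = 12.5; cx_4 = 11.5; cy_4 = 11.5; cz_4 = 4; r_4 = 2; cx_5 = 11; cy_5 = 10.5; cz_5 = 5.5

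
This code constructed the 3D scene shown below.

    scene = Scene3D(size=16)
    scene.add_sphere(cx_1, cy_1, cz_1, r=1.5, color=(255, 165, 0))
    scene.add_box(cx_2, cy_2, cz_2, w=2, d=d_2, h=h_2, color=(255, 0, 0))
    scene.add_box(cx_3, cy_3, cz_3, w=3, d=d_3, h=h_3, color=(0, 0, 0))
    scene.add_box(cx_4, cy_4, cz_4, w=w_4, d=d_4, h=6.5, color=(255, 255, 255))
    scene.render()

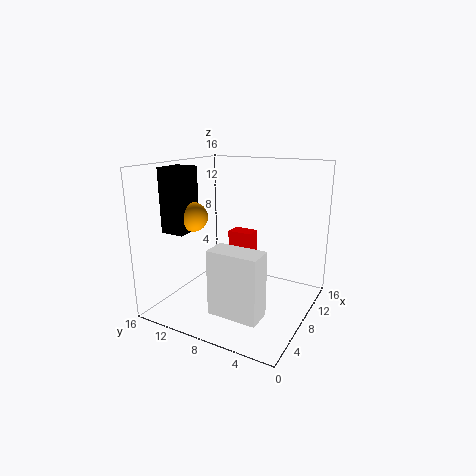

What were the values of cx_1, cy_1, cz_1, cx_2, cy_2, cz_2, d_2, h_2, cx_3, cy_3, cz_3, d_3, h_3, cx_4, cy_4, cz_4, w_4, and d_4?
cx_1 = 4
cy_1 = 11
cz_1 = 11
cx_2 = 11
cy_2 = 8
cz_2 = 4.5
d_2 = 3
h_2 = 3
cx_3 = 2
cy_3 = 11
cz_3 = 9.5
d_3 = 2.5
h_3 = 6.5
cx_4 = 1
cy_4 = 2.5
cz_4 = 2.5
w_4 = 2.5
d_4 = 5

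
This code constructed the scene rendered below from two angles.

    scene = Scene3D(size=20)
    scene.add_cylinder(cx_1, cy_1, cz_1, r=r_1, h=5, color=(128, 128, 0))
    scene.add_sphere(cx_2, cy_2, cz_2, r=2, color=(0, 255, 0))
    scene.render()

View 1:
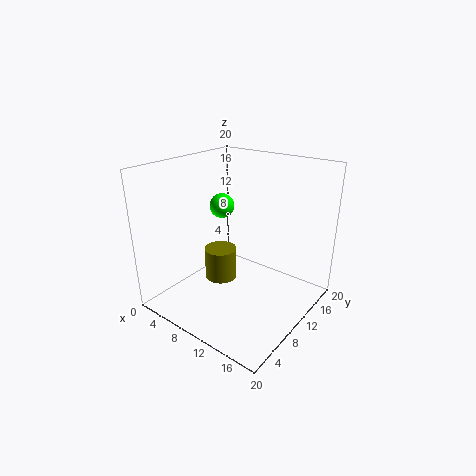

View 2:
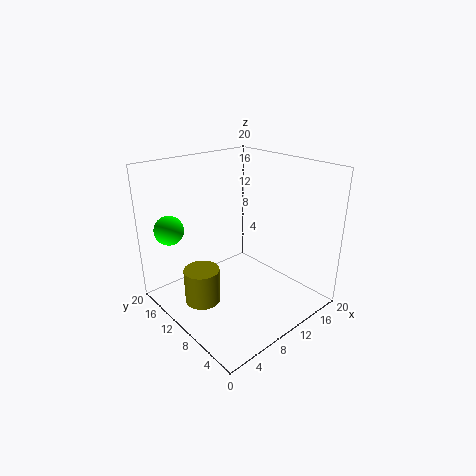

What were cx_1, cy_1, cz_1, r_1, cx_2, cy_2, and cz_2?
cx_1 = 5, cy_1 = 12, cz_1 = 1, r_1 = 2.5, cx_2 = 2.5, cy_2 = 15.5, cz_2 = 11.5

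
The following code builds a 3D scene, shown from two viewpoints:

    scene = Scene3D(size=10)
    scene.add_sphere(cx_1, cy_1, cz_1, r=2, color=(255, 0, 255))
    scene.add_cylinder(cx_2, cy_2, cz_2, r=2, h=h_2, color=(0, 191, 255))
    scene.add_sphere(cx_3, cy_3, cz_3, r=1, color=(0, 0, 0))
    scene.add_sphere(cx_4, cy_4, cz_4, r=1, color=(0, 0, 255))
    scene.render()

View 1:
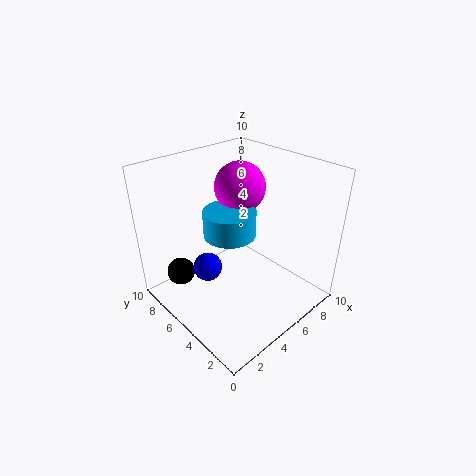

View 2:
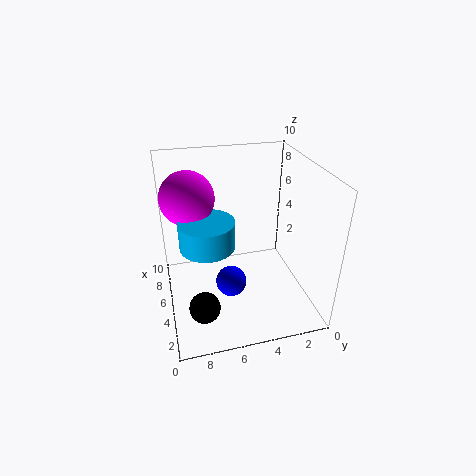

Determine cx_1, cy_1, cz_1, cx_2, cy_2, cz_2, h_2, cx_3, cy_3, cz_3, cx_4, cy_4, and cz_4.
cx_1 = 8, cy_1 = 8, cz_1 = 7, cx_2 = 6, cy_2 = 7, cz_2 = 4, h_2 = 2, cx_3 = 2, cy_3 = 8, cz_3 = 2, cx_4 = 3, cy_4 = 6, cz_4 = 3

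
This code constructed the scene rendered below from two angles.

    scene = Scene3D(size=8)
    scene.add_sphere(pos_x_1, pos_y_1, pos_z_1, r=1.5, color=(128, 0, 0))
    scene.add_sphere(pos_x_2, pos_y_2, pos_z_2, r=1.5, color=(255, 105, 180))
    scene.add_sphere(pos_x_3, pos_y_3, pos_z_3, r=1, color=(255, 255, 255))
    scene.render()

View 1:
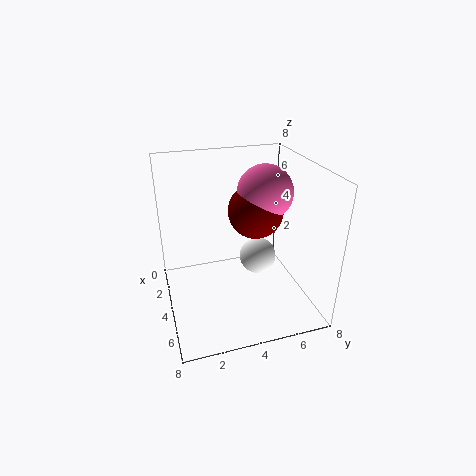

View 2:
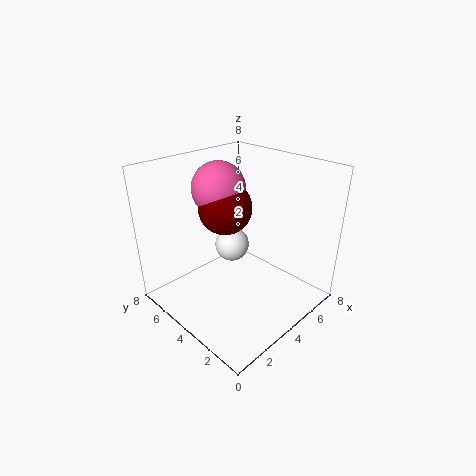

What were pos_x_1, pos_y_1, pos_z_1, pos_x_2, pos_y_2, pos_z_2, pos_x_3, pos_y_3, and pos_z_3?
pos_x_1 = 4, pos_y_1 = 5, pos_z_1 = 5.5, pos_x_2 = 4, pos_y_2 = 5.5, pos_z_2 = 6.5, pos_x_3 = 4.5, pos_y_3 = 5, pos_z_3 = 3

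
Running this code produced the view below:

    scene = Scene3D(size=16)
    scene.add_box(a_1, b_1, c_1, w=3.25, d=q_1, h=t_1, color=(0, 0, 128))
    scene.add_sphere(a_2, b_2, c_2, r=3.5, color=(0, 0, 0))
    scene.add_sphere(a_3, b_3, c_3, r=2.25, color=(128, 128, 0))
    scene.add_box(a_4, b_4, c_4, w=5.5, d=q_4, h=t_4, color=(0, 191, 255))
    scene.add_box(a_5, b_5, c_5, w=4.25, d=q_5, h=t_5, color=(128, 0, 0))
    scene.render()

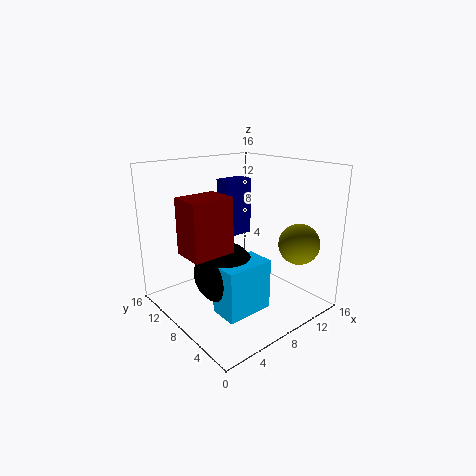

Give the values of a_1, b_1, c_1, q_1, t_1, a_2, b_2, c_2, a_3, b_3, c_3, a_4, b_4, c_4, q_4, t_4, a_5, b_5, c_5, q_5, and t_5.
a_1 = 7.25, b_1 = 8.75, c_1 = 8, q_1 = 2, t_1 = 6.25, a_2 = 6.5, b_2 = 8.5, c_2 = 4, a_3 = 12.75, b_3 = 3.25, c_3 = 7.5, a_4 = 4.25, b_4 = 4.5, c_4 = 0.25, q_4 = 3.25, t_4 = 5.75, a_5 = 0.5, b_5 = 4.75, c_5 = 8.25, q_5 = 3.25, t_5 = 5.5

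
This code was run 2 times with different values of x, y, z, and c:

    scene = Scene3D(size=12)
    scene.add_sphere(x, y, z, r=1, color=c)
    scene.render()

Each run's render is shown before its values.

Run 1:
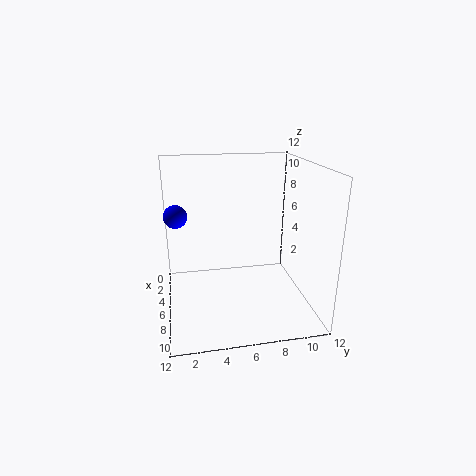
x = 4, y = 1, z = 7.5, c = 'blue'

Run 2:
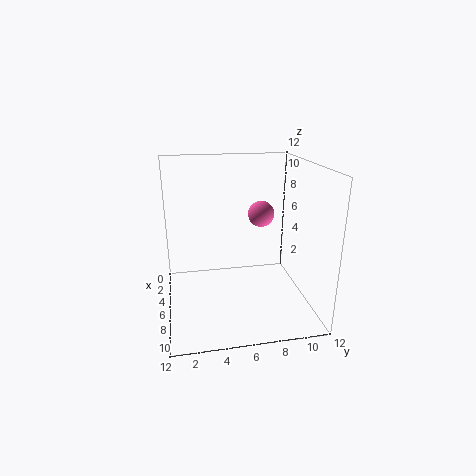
x = 7.5, y = 7.5, z = 8.5, c = 'hotpink'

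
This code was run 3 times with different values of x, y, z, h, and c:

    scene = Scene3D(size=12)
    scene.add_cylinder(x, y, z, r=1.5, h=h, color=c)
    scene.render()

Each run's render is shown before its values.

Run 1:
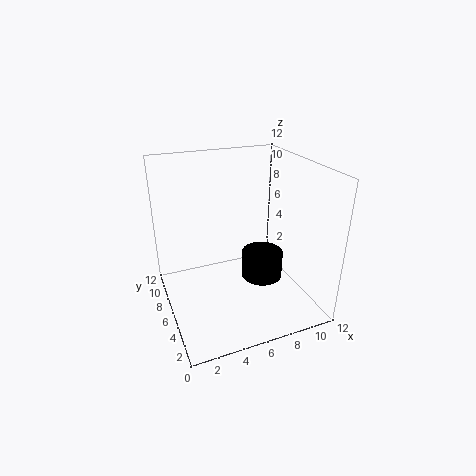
x = 6.5; y = 2.5; z = 4.5; h = 2; c = 'black'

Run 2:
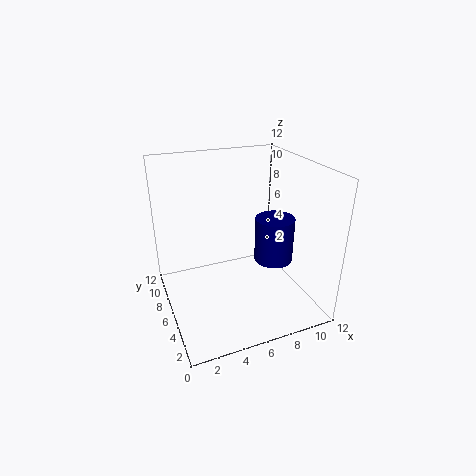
x = 8; y = 3.5; z = 5; h = 3.5; c = 'navy'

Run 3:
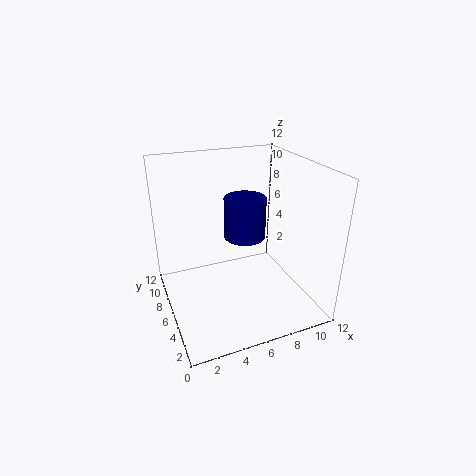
x = 5.5; y = 3.5; z = 7.5; h = 3; c = 'navy'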